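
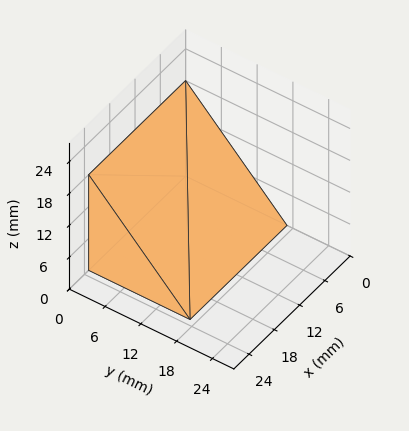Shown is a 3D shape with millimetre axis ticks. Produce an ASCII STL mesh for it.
Reading the render: the shape is a wedge (ramp): 23 × 17 mm base, rising to 18 mm along the y=0 edge and sloping linearly to z=0 at y=17 (dimensions read to the nearest mm from the axis ticks). For the STL, each face is triangulated and given an outward normal.

solid part
  facet normal 0.0000 0.0000 -1.0000
    outer loop
      vertex 23.0 17.0 0.0
      vertex 23.0 0.0 0.0
      vertex 0.0 0.0 0.0
    endloop
  endfacet
  facet normal 0.0000 0.0000 -1.0000
    outer loop
      vertex 0.0 17.0 0.0
      vertex 23.0 17.0 0.0
      vertex 0.0 0.0 0.0
    endloop
  endfacet
  facet normal 0.0000 -1.0000 0.0000
    outer loop
      vertex 0.0 0.0 0.0
      vertex 23.0 0.0 0.0
      vertex 23.0 0.0 18.0
    endloop
  endfacet
  facet normal 0.0000 -1.0000 0.0000
    outer loop
      vertex 0.0 0.0 0.0
      vertex 23.0 0.0 18.0
      vertex 0.0 0.0 18.0
    endloop
  endfacet
  facet normal 0.0000 0.7270 0.6866
    outer loop
      vertex 0.0 0.0 18.0
      vertex 23.0 0.0 18.0
      vertex 23.0 17.0 0.0
    endloop
  endfacet
  facet normal 0.0000 0.7270 0.6866
    outer loop
      vertex 0.0 0.0 18.0
      vertex 23.0 17.0 0.0
      vertex 0.0 17.0 0.0
    endloop
  endfacet
  facet normal -1.0000 0.0000 0.0000
    outer loop
      vertex 0.0 0.0 18.0
      vertex 0.0 17.0 0.0
      vertex 0.0 0.0 0.0
    endloop
  endfacet
  facet normal 1.0000 0.0000 0.0000
    outer loop
      vertex 23.0 0.0 0.0
      vertex 23.0 17.0 0.0
      vertex 23.0 0.0 18.0
    endloop
  endfacet
endsolid part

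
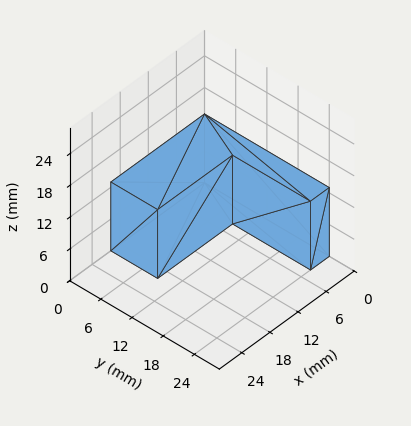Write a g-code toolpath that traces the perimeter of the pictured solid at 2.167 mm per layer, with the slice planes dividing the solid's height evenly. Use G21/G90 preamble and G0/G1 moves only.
Reading the render: the shape is an L-shaped prism: outer 20 × 24 mm, arm thicknesses ≈ 9 mm (horizontal) and 4 mm (vertical), extruded 13 mm in z (dimensions read to the nearest mm from the axis ticks). For the g-code, the solid's height is divided into equal slices at the stated Δz and each level perimeter traced with G1 moves after a G0 lift.

; perimeter-only toolpath
G21 ; units = mm
G90 ; absolute positioning
G28 ; home
; layer 1
G0 Z2.167
G0 X0.000 Y0.000
G1 X20.000 Y0.000
G1 X20.000 Y9.000
G1 X4.000 Y9.000
G1 X4.000 Y24.000
G1 X0.000 Y24.000
G1 X0.000 Y0.000
; layer 2
G0 Z4.333
G0 X0.000 Y0.000
G1 X20.000 Y0.000
G1 X20.000 Y9.000
G1 X4.000 Y9.000
G1 X4.000 Y24.000
G1 X0.000 Y24.000
G1 X0.000 Y0.000
; layer 3
G0 Z6.500
G0 X0.000 Y0.000
G1 X20.000 Y0.000
G1 X20.000 Y9.000
G1 X4.000 Y9.000
G1 X4.000 Y24.000
G1 X0.000 Y24.000
G1 X0.000 Y0.000
; layer 4
G0 Z8.667
G0 X0.000 Y0.000
G1 X20.000 Y0.000
G1 X20.000 Y9.000
G1 X4.000 Y9.000
G1 X4.000 Y24.000
G1 X0.000 Y24.000
G1 X0.000 Y0.000
; layer 5
G0 Z10.833
G0 X0.000 Y0.000
G1 X20.000 Y0.000
G1 X20.000 Y9.000
G1 X4.000 Y9.000
G1 X4.000 Y24.000
G1 X0.000 Y24.000
G1 X0.000 Y0.000
; layer 6
G0 Z13.000
G0 X0.000 Y0.000
G1 X20.000 Y0.000
G1 X20.000 Y9.000
G1 X4.000 Y9.000
G1 X4.000 Y24.000
G1 X0.000 Y24.000
G1 X0.000 Y0.000
M2 ; end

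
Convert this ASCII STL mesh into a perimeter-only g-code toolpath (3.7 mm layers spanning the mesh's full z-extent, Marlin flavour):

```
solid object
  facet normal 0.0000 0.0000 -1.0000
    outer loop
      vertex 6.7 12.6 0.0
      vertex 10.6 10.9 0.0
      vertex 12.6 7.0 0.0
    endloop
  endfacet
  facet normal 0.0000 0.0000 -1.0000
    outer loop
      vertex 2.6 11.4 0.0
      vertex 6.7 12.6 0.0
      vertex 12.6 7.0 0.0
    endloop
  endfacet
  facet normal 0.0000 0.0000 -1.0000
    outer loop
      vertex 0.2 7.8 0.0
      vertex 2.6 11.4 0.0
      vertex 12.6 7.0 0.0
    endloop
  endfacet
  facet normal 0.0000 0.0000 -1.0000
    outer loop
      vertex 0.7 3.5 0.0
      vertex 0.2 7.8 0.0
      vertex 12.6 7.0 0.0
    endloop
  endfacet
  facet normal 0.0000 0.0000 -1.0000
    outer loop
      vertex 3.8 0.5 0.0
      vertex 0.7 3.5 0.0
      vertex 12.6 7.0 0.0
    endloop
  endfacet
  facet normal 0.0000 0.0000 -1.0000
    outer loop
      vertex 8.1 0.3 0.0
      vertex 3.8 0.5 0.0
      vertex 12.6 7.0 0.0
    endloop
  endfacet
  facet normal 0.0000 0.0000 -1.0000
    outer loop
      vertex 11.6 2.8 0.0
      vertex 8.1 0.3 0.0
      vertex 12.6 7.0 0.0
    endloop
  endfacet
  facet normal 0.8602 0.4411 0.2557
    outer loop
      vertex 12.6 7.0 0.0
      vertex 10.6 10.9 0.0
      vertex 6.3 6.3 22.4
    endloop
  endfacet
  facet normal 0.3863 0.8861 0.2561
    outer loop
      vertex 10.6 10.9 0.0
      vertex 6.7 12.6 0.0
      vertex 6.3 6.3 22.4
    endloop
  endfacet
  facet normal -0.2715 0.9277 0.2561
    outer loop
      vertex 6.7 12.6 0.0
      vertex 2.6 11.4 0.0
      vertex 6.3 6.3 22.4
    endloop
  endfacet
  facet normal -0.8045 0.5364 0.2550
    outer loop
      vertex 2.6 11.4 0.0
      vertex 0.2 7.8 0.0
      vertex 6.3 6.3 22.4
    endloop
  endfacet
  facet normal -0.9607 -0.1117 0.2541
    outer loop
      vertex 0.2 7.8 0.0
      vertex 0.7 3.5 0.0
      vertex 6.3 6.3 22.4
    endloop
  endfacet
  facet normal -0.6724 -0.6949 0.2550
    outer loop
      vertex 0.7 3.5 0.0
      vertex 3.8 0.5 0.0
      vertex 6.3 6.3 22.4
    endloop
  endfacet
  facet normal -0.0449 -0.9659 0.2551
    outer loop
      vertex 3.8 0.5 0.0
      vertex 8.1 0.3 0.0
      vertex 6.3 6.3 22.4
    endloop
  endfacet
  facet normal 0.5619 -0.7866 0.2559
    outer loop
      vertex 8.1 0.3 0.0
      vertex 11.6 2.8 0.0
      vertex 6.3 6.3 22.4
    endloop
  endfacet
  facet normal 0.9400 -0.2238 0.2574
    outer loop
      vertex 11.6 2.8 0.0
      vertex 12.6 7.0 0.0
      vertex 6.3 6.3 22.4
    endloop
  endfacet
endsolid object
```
; perimeter-only toolpath
G21 ; units = mm
G90 ; absolute positioning
G28 ; home
; layer 1
G0 Z3.7
G0 X11.6 Y6.9
G1 X9.9 Y10.1
G1 X6.6 Y11.6
G1 X3.2 Y10.6
G1 X1.2 Y7.5
G1 X1.6 Y4.0
G1 X4.2 Y1.5
G1 X7.8 Y1.3
G1 X10.7 Y3.4
G1 X11.6 Y6.9
; layer 2
G0 Z7.5
G0 X10.5 Y6.8
G1 X9.2 Y9.4
G1 X6.6 Y10.5
G1 X3.8 Y9.7
G1 X2.2 Y7.3
G1 X2.6 Y4.4
G1 X4.6 Y2.4
G1 X7.5 Y2.3
G1 X9.8 Y4.0
G1 X10.5 Y6.8
; layer 3
G0 Z11.2
G0 X9.4 Y6.7
G1 X8.4 Y8.6
G1 X6.5 Y9.4
G1 X4.5 Y8.8
G1 X3.2 Y7.0
G1 X3.5 Y4.9
G1 X5.0 Y3.4
G1 X7.2 Y3.3
G1 X8.9 Y4.5
G1 X9.4 Y6.7
; layer 4
G0 Z14.9
G0 X8.4 Y6.5
G1 X7.7 Y7.8
G1 X6.4 Y8.4
G1 X5.1 Y8.0
G1 X4.3 Y6.8
G1 X4.4 Y5.4
G1 X5.5 Y4.4
G1 X6.9 Y4.3
G1 X8.1 Y5.1
G1 X8.4 Y6.5
; layer 5
G0 Z18.7
G0 X7.3 Y6.4
G1 X7.0 Y7.1
G1 X6.4 Y7.3
G1 X5.7 Y7.2
G1 X5.3 Y6.5
G1 X5.4 Y5.8
G1 X5.9 Y5.3
G1 X6.6 Y5.3
G1 X7.2 Y5.7
G1 X7.3 Y6.4
M2 ; end

The solid is a regular 9-sided pyramid, base circumscribed radius ≈ 6.3 mm, apex at z ≈ 22.4 mm. Slicing at Δz = 3.7 mm — 6 equal slices spanning the solid's height, so layer i sits at z = i·h/6 — gives 5 non-empty perimeters. Each is a 9-segment closed polygon; G0 lifts to the layer z and rapids to the start vertex, then G1 traces the edges. The cross-section shrinks linearly with z (the slice at the apex is degenerate and omitted).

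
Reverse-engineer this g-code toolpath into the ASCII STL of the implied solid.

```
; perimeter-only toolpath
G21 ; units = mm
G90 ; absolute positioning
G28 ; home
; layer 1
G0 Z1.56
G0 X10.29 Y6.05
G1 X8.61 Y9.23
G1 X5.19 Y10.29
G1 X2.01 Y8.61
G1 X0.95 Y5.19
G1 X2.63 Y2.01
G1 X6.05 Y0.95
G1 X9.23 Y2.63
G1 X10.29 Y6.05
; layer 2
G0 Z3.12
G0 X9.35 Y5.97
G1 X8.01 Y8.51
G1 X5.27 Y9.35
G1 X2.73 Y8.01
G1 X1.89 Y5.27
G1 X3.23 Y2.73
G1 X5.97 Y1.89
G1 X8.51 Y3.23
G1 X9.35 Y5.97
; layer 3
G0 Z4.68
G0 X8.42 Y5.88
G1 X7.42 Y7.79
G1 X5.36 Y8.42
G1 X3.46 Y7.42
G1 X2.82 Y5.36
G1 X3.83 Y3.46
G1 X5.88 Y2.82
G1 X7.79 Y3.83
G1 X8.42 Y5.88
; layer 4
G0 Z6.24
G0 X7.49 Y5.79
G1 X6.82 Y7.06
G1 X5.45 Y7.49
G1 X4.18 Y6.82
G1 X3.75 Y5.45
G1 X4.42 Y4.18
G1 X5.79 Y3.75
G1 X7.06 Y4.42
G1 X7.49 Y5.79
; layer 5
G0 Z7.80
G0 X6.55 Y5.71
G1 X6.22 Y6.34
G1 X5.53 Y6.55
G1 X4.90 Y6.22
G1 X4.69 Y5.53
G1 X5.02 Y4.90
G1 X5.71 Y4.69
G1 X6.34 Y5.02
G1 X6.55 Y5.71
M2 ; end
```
solid part
  facet normal 0.0000 0.0000 -1.0000
    outer loop
      vertex 5.10 11.22 0.00
      vertex 9.21 9.95 0.00
      vertex 11.22 6.14 0.00
    endloop
  endfacet
  facet normal 0.0000 0.0000 -1.0000
    outer loop
      vertex 1.29 9.21 0.00
      vertex 5.10 11.22 0.00
      vertex 11.22 6.14 0.00
    endloop
  endfacet
  facet normal 0.0000 0.0000 -1.0000
    outer loop
      vertex 0.02 5.10 0.00
      vertex 1.29 9.21 0.00
      vertex 11.22 6.14 0.00
    endloop
  endfacet
  facet normal 0.0000 0.0000 -1.0000
    outer loop
      vertex 2.03 1.29 0.00
      vertex 0.02 5.10 0.00
      vertex 11.22 6.14 0.00
    endloop
  endfacet
  facet normal 0.0000 0.0000 -1.0000
    outer loop
      vertex 6.14 0.02 0.00
      vertex 2.03 1.29 0.00
      vertex 11.22 6.14 0.00
    endloop
  endfacet
  facet normal 0.0000 0.0000 -1.0000
    outer loop
      vertex 9.95 2.03 0.00
      vertex 6.14 0.02 0.00
      vertex 11.22 6.14 0.00
    endloop
  endfacet
  facet normal 0.7733 0.4080 0.4853
    outer loop
      vertex 11.22 6.14 0.00
      vertex 9.21 9.95 0.00
      vertex 5.62 5.62 9.36
    endloop
  endfacet
  facet normal 0.2581 0.8353 0.4854
    outer loop
      vertex 9.21 9.95 0.00
      vertex 5.10 11.22 0.00
      vertex 5.62 5.62 9.36
    endloop
  endfacet
  facet normal -0.4080 0.7733 0.4853
    outer loop
      vertex 5.10 11.22 0.00
      vertex 1.29 9.21 0.00
      vertex 5.62 5.62 9.36
    endloop
  endfacet
  facet normal -0.8353 0.2581 0.4854
    outer loop
      vertex 1.29 9.21 0.00
      vertex 0.02 5.10 0.00
      vertex 5.62 5.62 9.36
    endloop
  endfacet
  facet normal -0.7733 -0.4080 0.4853
    outer loop
      vertex 0.02 5.10 0.00
      vertex 2.03 1.29 0.00
      vertex 5.62 5.62 9.36
    endloop
  endfacet
  facet normal -0.2581 -0.8353 0.4854
    outer loop
      vertex 2.03 1.29 0.00
      vertex 6.14 0.02 0.00
      vertex 5.62 5.62 9.36
    endloop
  endfacet
  facet normal 0.4080 -0.7733 0.4853
    outer loop
      vertex 6.14 0.02 0.00
      vertex 9.95 2.03 0.00
      vertex 5.62 5.62 9.36
    endloop
  endfacet
  facet normal 0.8353 -0.2581 0.4854
    outer loop
      vertex 9.95 2.03 0.00
      vertex 11.22 6.14 0.00
      vertex 5.62 5.62 9.36
    endloop
  endfacet
endsolid part

The G0 Z moves step by Δz≈1.56 mm. The G1 loops shrink linearly with z, so the solid tapers from its base footprint up to z≈9.36. Closing with a flat bottom cap and the tapered top and triangulating gives 14 facets — a regular 8-sided pyramid, base circumscribed radius ≈ 5.62 mm, apex at z ≈ 9.36 mm.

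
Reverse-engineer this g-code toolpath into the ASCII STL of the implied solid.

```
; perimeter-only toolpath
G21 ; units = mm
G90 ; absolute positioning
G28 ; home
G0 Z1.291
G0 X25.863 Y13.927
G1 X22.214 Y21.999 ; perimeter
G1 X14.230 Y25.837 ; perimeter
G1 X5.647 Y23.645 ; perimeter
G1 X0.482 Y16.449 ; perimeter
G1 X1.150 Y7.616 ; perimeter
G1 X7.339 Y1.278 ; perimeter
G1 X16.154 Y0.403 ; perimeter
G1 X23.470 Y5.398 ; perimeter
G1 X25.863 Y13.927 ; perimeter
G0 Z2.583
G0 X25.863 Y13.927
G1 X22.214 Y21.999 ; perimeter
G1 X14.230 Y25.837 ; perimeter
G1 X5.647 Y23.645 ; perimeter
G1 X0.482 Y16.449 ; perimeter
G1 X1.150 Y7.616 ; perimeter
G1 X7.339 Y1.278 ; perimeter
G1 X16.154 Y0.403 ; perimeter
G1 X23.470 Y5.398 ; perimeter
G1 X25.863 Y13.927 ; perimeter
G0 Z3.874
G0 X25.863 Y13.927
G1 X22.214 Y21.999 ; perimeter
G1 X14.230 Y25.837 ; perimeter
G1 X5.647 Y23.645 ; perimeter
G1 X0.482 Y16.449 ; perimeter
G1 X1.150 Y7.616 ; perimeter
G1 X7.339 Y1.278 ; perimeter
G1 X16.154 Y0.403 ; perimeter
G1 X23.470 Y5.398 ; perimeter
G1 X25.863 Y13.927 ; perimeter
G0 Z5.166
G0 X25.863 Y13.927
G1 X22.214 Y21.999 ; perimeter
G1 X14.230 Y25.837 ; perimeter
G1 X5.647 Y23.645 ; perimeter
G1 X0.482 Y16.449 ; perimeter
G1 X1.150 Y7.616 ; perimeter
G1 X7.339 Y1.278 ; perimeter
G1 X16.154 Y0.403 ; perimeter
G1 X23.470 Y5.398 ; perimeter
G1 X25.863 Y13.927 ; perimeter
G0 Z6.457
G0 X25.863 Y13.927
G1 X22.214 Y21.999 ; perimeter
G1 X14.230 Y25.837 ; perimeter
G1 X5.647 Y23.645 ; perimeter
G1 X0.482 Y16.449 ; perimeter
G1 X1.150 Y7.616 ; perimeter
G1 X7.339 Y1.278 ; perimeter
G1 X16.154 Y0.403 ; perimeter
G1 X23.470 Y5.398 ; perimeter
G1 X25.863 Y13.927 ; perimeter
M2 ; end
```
solid part
  facet normal 0.0000 0.0000 -1.0000
    outer loop
      vertex 14.230 25.837 0.000
      vertex 22.214 21.999 0.000
      vertex 25.863 13.927 0.000
    endloop
  endfacet
  facet normal 0.0000 0.0000 -1.0000
    outer loop
      vertex 5.647 23.645 0.000
      vertex 14.230 25.837 0.000
      vertex 25.863 13.927 0.000
    endloop
  endfacet
  facet normal 0.0000 0.0000 -1.0000
    outer loop
      vertex 0.482 16.449 0.000
      vertex 5.647 23.645 0.000
      vertex 25.863 13.927 0.000
    endloop
  endfacet
  facet normal 0.0000 0.0000 -1.0000
    outer loop
      vertex 1.150 7.616 0.000
      vertex 0.482 16.449 0.000
      vertex 25.863 13.927 0.000
    endloop
  endfacet
  facet normal 0.0000 0.0000 -1.0000
    outer loop
      vertex 7.339 1.278 0.000
      vertex 1.150 7.616 0.000
      vertex 25.863 13.927 0.000
    endloop
  endfacet
  facet normal 0.0000 0.0000 -1.0000
    outer loop
      vertex 16.154 0.403 0.000
      vertex 7.339 1.278 0.000
      vertex 25.863 13.927 0.000
    endloop
  endfacet
  facet normal 0.0000 0.0000 -1.0000
    outer loop
      vertex 23.470 5.398 0.000
      vertex 16.154 0.403 0.000
      vertex 25.863 13.927 0.000
    endloop
  endfacet
  facet normal 0.0000 0.0000 1.0000
    outer loop
      vertex 25.863 13.927 6.457
      vertex 22.214 21.999 6.457
      vertex 14.230 25.837 6.457
    endloop
  endfacet
  facet normal 0.0000 0.0000 1.0000
    outer loop
      vertex 25.863 13.927 6.457
      vertex 14.230 25.837 6.457
      vertex 5.647 23.645 6.457
    endloop
  endfacet
  facet normal 0.0000 0.0000 1.0000
    outer loop
      vertex 25.863 13.927 6.457
      vertex 5.647 23.645 6.457
      vertex 0.482 16.449 6.457
    endloop
  endfacet
  facet normal 0.0000 0.0000 1.0000
    outer loop
      vertex 25.863 13.927 6.457
      vertex 0.482 16.449 6.457
      vertex 1.150 7.616 6.457
    endloop
  endfacet
  facet normal 0.0000 0.0000 1.0000
    outer loop
      vertex 25.863 13.927 6.457
      vertex 1.150 7.616 6.457
      vertex 7.339 1.278 6.457
    endloop
  endfacet
  facet normal 0.0000 0.0000 1.0000
    outer loop
      vertex 25.863 13.927 6.457
      vertex 7.339 1.278 6.457
      vertex 16.154 0.403 6.457
    endloop
  endfacet
  facet normal 0.0000 0.0000 1.0000
    outer loop
      vertex 25.863 13.927 6.457
      vertex 16.154 0.403 6.457
      vertex 23.470 5.398 6.457
    endloop
  endfacet
  facet normal 0.9112 0.4119 0.0000
    outer loop
      vertex 25.863 13.927 0.000
      vertex 22.214 21.999 0.000
      vertex 22.214 21.999 6.457
    endloop
  endfacet
  facet normal 0.9112 0.4119 0.0000
    outer loop
      vertex 25.863 13.927 0.000
      vertex 22.214 21.999 6.457
      vertex 25.863 13.927 6.457
    endloop
  endfacet
  facet normal 0.4333 0.9013 0.0000
    outer loop
      vertex 22.214 21.999 0.000
      vertex 14.230 25.837 0.000
      vertex 14.230 25.837 6.457
    endloop
  endfacet
  facet normal 0.4333 0.9013 0.0000
    outer loop
      vertex 22.214 21.999 0.000
      vertex 14.230 25.837 6.457
      vertex 22.214 21.999 6.457
    endloop
  endfacet
  facet normal -0.2474 0.9689 0.0000
    outer loop
      vertex 14.230 25.837 0.000
      vertex 5.647 23.645 0.000
      vertex 5.647 23.645 6.457
    endloop
  endfacet
  facet normal -0.2474 0.9689 0.0000
    outer loop
      vertex 14.230 25.837 0.000
      vertex 5.647 23.645 6.457
      vertex 14.230 25.837 6.457
    endloop
  endfacet
  facet normal -0.8124 0.5831 0.0000
    outer loop
      vertex 5.647 23.645 0.000
      vertex 0.482 16.449 0.000
      vertex 0.482 16.449 6.457
    endloop
  endfacet
  facet normal -0.8124 0.5831 0.0000
    outer loop
      vertex 5.647 23.645 0.000
      vertex 0.482 16.449 6.457
      vertex 5.647 23.645 6.457
    endloop
  endfacet
  facet normal -0.9972 -0.0754 0.0000
    outer loop
      vertex 0.482 16.449 0.000
      vertex 1.150 7.616 0.000
      vertex 1.150 7.616 6.457
    endloop
  endfacet
  facet normal -0.9972 -0.0754 0.0000
    outer loop
      vertex 0.482 16.449 0.000
      vertex 1.150 7.616 6.457
      vertex 0.482 16.449 6.457
    endloop
  endfacet
  facet normal -0.7155 -0.6986 0.0000
    outer loop
      vertex 1.150 7.616 0.000
      vertex 7.339 1.278 0.000
      vertex 7.339 1.278 6.457
    endloop
  endfacet
  facet normal -0.7155 -0.6986 0.0000
    outer loop
      vertex 1.150 7.616 0.000
      vertex 7.339 1.278 6.457
      vertex 1.150 7.616 6.457
    endloop
  endfacet
  facet normal -0.0988 -0.9951 0.0000
    outer loop
      vertex 7.339 1.278 0.000
      vertex 16.154 0.403 0.000
      vertex 16.154 0.403 6.457
    endloop
  endfacet
  facet normal -0.0988 -0.9951 0.0000
    outer loop
      vertex 7.339 1.278 0.000
      vertex 16.154 0.403 6.457
      vertex 7.339 1.278 6.457
    endloop
  endfacet
  facet normal 0.5639 -0.8259 0.0000
    outer loop
      vertex 16.154 0.403 0.000
      vertex 23.470 5.398 0.000
      vertex 23.470 5.398 6.457
    endloop
  endfacet
  facet normal 0.5639 -0.8259 0.0000
    outer loop
      vertex 16.154 0.403 0.000
      vertex 23.470 5.398 6.457
      vertex 16.154 0.403 6.457
    endloop
  endfacet
  facet normal 0.9628 -0.2701 0.0000
    outer loop
      vertex 23.470 5.398 0.000
      vertex 25.863 13.927 0.000
      vertex 25.863 13.927 6.457
    endloop
  endfacet
  facet normal 0.9628 -0.2701 0.0000
    outer loop
      vertex 23.470 5.398 0.000
      vertex 25.863 13.927 6.457
      vertex 23.470 5.398 6.457
    endloop
  endfacet
endsolid part

The G0 Z moves step by Δz≈1.291 mm. Every layer's G1 loop is the same polygon, so the solid is a straight extrusion of it from z=0 to z≈6.46. Closing with flat bottom and top caps and triangulating gives 32 facets — a regular 9-sided prism (a cylinder approximated with 9 flat sides), circumscribed radius ≈ 12.9 mm, height ≈ 6.46 mm.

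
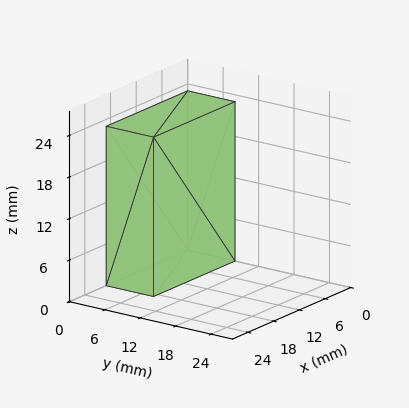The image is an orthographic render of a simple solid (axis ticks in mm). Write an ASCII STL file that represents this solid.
Reading the render: the shape is a rectangular box, roughly 19 × 8 mm footprint and 23 mm tall (dimensions read to the nearest mm from the axis ticks). For the STL, each face is triangulated and given an outward normal.

solid part
  facet normal 0.0000 0.0000 -1.0000
    outer loop
      vertex 19.00 8.00 0.00
      vertex 19.00 0.00 0.00
      vertex 0.00 0.00 0.00
    endloop
  endfacet
  facet normal 0.0000 0.0000 -1.0000
    outer loop
      vertex 0.00 8.00 0.00
      vertex 19.00 8.00 0.00
      vertex 0.00 0.00 0.00
    endloop
  endfacet
  facet normal 0.0000 0.0000 1.0000
    outer loop
      vertex 0.00 0.00 23.00
      vertex 19.00 0.00 23.00
      vertex 19.00 8.00 23.00
    endloop
  endfacet
  facet normal 0.0000 0.0000 1.0000
    outer loop
      vertex 0.00 0.00 23.00
      vertex 19.00 8.00 23.00
      vertex 0.00 8.00 23.00
    endloop
  endfacet
  facet normal 0.0000 -1.0000 0.0000
    outer loop
      vertex 0.00 0.00 0.00
      vertex 19.00 0.00 0.00
      vertex 19.00 0.00 23.00
    endloop
  endfacet
  facet normal 0.0000 -1.0000 0.0000
    outer loop
      vertex 0.00 0.00 0.00
      vertex 19.00 0.00 23.00
      vertex 0.00 0.00 23.00
    endloop
  endfacet
  facet normal 0.0000 1.0000 0.0000
    outer loop
      vertex 19.00 8.00 23.00
      vertex 19.00 8.00 0.00
      vertex 0.00 8.00 0.00
    endloop
  endfacet
  facet normal 0.0000 1.0000 0.0000
    outer loop
      vertex 0.00 8.00 23.00
      vertex 19.00 8.00 23.00
      vertex 0.00 8.00 0.00
    endloop
  endfacet
  facet normal -1.0000 0.0000 0.0000
    outer loop
      vertex 0.00 8.00 23.00
      vertex 0.00 8.00 0.00
      vertex 0.00 0.00 0.00
    endloop
  endfacet
  facet normal -1.0000 0.0000 0.0000
    outer loop
      vertex 0.00 0.00 23.00
      vertex 0.00 8.00 23.00
      vertex 0.00 0.00 0.00
    endloop
  endfacet
  facet normal 1.0000 0.0000 0.0000
    outer loop
      vertex 19.00 0.00 0.00
      vertex 19.00 8.00 0.00
      vertex 19.00 8.00 23.00
    endloop
  endfacet
  facet normal 1.0000 0.0000 0.0000
    outer loop
      vertex 19.00 0.00 0.00
      vertex 19.00 8.00 23.00
      vertex 19.00 0.00 23.00
    endloop
  endfacet
endsolid part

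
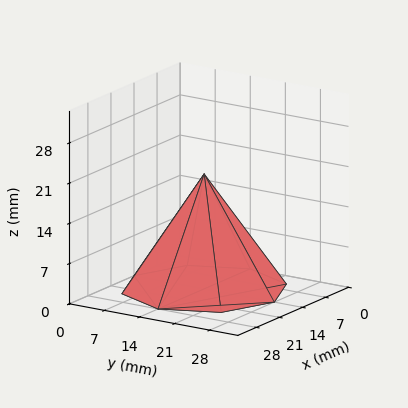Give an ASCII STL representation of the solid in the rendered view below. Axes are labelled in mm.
Reading the render: the shape is a regular 8-sided pyramid, base circumscribed radius ≈ 14 mm, apex at z ≈ 20 mm (dimensions read to the nearest mm from the axis ticks). For the STL, each face is triangulated and given an outward normal.

solid part
  facet normal 0.0000 0.0000 -1.0000
    outer loop
      vertex 14.00 28.00 0.00
      vertex 23.90 23.90 0.00
      vertex 28.00 14.00 0.00
    endloop
  endfacet
  facet normal 0.0000 0.0000 -1.0000
    outer loop
      vertex 4.10 23.90 0.00
      vertex 14.00 28.00 0.00
      vertex 28.00 14.00 0.00
    endloop
  endfacet
  facet normal 0.0000 0.0000 -1.0000
    outer loop
      vertex 0.00 14.00 0.00
      vertex 4.10 23.90 0.00
      vertex 28.00 14.00 0.00
    endloop
  endfacet
  facet normal 0.0000 0.0000 -1.0000
    outer loop
      vertex 4.10 4.10 0.00
      vertex 0.00 14.00 0.00
      vertex 28.00 14.00 0.00
    endloop
  endfacet
  facet normal 0.0000 0.0000 -1.0000
    outer loop
      vertex 14.00 0.00 0.00
      vertex 4.10 4.10 0.00
      vertex 28.00 14.00 0.00
    endloop
  endfacet
  facet normal 0.0000 0.0000 -1.0000
    outer loop
      vertex 23.90 4.10 0.00
      vertex 14.00 0.00 0.00
      vertex 28.00 14.00 0.00
    endloop
  endfacet
  facet normal 0.7758 0.3213 0.5431
    outer loop
      vertex 28.00 14.00 0.00
      vertex 23.90 23.90 0.00
      vertex 14.00 14.00 20.00
    endloop
  endfacet
  facet normal 0.3213 0.7758 0.5431
    outer loop
      vertex 23.90 23.90 0.00
      vertex 14.00 28.00 0.00
      vertex 14.00 14.00 20.00
    endloop
  endfacet
  facet normal -0.3213 0.7758 0.5431
    outer loop
      vertex 14.00 28.00 0.00
      vertex 4.10 23.90 0.00
      vertex 14.00 14.00 20.00
    endloop
  endfacet
  facet normal -0.7758 0.3213 0.5431
    outer loop
      vertex 4.10 23.90 0.00
      vertex 0.00 14.00 0.00
      vertex 14.00 14.00 20.00
    endloop
  endfacet
  facet normal -0.7758 -0.3213 0.5431
    outer loop
      vertex 0.00 14.00 0.00
      vertex 4.10 4.10 0.00
      vertex 14.00 14.00 20.00
    endloop
  endfacet
  facet normal -0.3213 -0.7758 0.5431
    outer loop
      vertex 4.10 4.10 0.00
      vertex 14.00 0.00 0.00
      vertex 14.00 14.00 20.00
    endloop
  endfacet
  facet normal 0.3213 -0.7758 0.5431
    outer loop
      vertex 14.00 0.00 0.00
      vertex 23.90 4.10 0.00
      vertex 14.00 14.00 20.00
    endloop
  endfacet
  facet normal 0.7758 -0.3213 0.5431
    outer loop
      vertex 23.90 4.10 0.00
      vertex 28.00 14.00 0.00
      vertex 14.00 14.00 20.00
    endloop
  endfacet
endsolid part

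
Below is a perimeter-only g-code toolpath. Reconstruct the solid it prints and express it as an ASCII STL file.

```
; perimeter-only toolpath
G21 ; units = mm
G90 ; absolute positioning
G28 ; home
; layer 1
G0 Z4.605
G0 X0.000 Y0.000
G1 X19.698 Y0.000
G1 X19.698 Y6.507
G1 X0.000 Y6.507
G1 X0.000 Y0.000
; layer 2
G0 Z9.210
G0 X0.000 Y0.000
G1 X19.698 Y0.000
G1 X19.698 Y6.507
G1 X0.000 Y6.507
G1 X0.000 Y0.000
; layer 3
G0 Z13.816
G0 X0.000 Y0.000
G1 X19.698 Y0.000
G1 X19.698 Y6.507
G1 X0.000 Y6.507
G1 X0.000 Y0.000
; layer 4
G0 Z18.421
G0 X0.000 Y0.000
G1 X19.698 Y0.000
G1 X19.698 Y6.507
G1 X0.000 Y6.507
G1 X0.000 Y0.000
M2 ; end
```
solid part
  facet normal 0.0000 0.0000 -1.0000
    outer loop
      vertex 19.698 6.507 0.000
      vertex 19.698 0.000 0.000
      vertex 0.000 0.000 0.000
    endloop
  endfacet
  facet normal 0.0000 0.0000 -1.0000
    outer loop
      vertex 0.000 6.507 0.000
      vertex 19.698 6.507 0.000
      vertex 0.000 0.000 0.000
    endloop
  endfacet
  facet normal 0.0000 0.0000 1.0000
    outer loop
      vertex 0.000 0.000 18.421
      vertex 19.698 0.000 18.421
      vertex 19.698 6.507 18.421
    endloop
  endfacet
  facet normal 0.0000 0.0000 1.0000
    outer loop
      vertex 0.000 0.000 18.421
      vertex 19.698 6.507 18.421
      vertex 0.000 6.507 18.421
    endloop
  endfacet
  facet normal 0.0000 -1.0000 0.0000
    outer loop
      vertex 0.000 0.000 0.000
      vertex 19.698 0.000 0.000
      vertex 19.698 0.000 18.421
    endloop
  endfacet
  facet normal 0.0000 -1.0000 0.0000
    outer loop
      vertex 0.000 0.000 0.000
      vertex 19.698 0.000 18.421
      vertex 0.000 0.000 18.421
    endloop
  endfacet
  facet normal 0.0000 1.0000 0.0000
    outer loop
      vertex 19.698 6.507 18.421
      vertex 19.698 6.507 0.000
      vertex 0.000 6.507 0.000
    endloop
  endfacet
  facet normal 0.0000 1.0000 0.0000
    outer loop
      vertex 0.000 6.507 18.421
      vertex 19.698 6.507 18.421
      vertex 0.000 6.507 0.000
    endloop
  endfacet
  facet normal -1.0000 0.0000 0.0000
    outer loop
      vertex 0.000 6.507 18.421
      vertex 0.000 6.507 0.000
      vertex 0.000 0.000 0.000
    endloop
  endfacet
  facet normal -1.0000 0.0000 0.0000
    outer loop
      vertex 0.000 0.000 18.421
      vertex 0.000 6.507 18.421
      vertex 0.000 0.000 0.000
    endloop
  endfacet
  facet normal 1.0000 0.0000 0.0000
    outer loop
      vertex 19.698 0.000 0.000
      vertex 19.698 6.507 0.000
      vertex 19.698 6.507 18.421
    endloop
  endfacet
  facet normal 1.0000 0.0000 0.0000
    outer loop
      vertex 19.698 0.000 0.000
      vertex 19.698 6.507 18.421
      vertex 19.698 0.000 18.421
    endloop
  endfacet
endsolid part

The G0 Z moves step by Δz≈4.605 mm. Every layer's G1 loop is the same polygon, so the solid is a straight extrusion of it from z=0 to z≈18.4. Closing with flat bottom and top caps and triangulating gives 12 facets — a rectangular box, roughly 19.7 × 6.51 mm footprint and 18.4 mm tall.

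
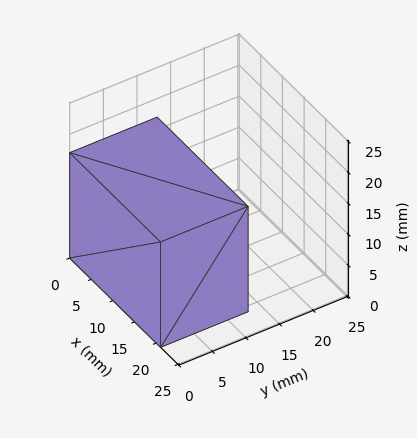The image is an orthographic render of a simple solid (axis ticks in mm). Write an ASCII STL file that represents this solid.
Reading the render: the shape is a rectangular box, roughly 21 × 13 mm footprint and 17 mm tall (dimensions read to the nearest mm from the axis ticks). For the STL, each face is triangulated and given an outward normal.

solid part
  facet normal 0.0000 0.0000 -1.0000
    outer loop
      vertex 21.0 13.0 0.0
      vertex 21.0 0.0 0.0
      vertex 0.0 0.0 0.0
    endloop
  endfacet
  facet normal 0.0000 0.0000 -1.0000
    outer loop
      vertex 0.0 13.0 0.0
      vertex 21.0 13.0 0.0
      vertex 0.0 0.0 0.0
    endloop
  endfacet
  facet normal 0.0000 0.0000 1.0000
    outer loop
      vertex 0.0 0.0 17.0
      vertex 21.0 0.0 17.0
      vertex 21.0 13.0 17.0
    endloop
  endfacet
  facet normal 0.0000 0.0000 1.0000
    outer loop
      vertex 0.0 0.0 17.0
      vertex 21.0 13.0 17.0
      vertex 0.0 13.0 17.0
    endloop
  endfacet
  facet normal 0.0000 -1.0000 0.0000
    outer loop
      vertex 0.0 0.0 0.0
      vertex 21.0 0.0 0.0
      vertex 21.0 0.0 17.0
    endloop
  endfacet
  facet normal 0.0000 -1.0000 0.0000
    outer loop
      vertex 0.0 0.0 0.0
      vertex 21.0 0.0 17.0
      vertex 0.0 0.0 17.0
    endloop
  endfacet
  facet normal 0.0000 1.0000 0.0000
    outer loop
      vertex 21.0 13.0 17.0
      vertex 21.0 13.0 0.0
      vertex 0.0 13.0 0.0
    endloop
  endfacet
  facet normal 0.0000 1.0000 0.0000
    outer loop
      vertex 0.0 13.0 17.0
      vertex 21.0 13.0 17.0
      vertex 0.0 13.0 0.0
    endloop
  endfacet
  facet normal -1.0000 0.0000 0.0000
    outer loop
      vertex 0.0 13.0 17.0
      vertex 0.0 13.0 0.0
      vertex 0.0 0.0 0.0
    endloop
  endfacet
  facet normal -1.0000 0.0000 0.0000
    outer loop
      vertex 0.0 0.0 17.0
      vertex 0.0 13.0 17.0
      vertex 0.0 0.0 0.0
    endloop
  endfacet
  facet normal 1.0000 0.0000 0.0000
    outer loop
      vertex 21.0 0.0 0.0
      vertex 21.0 13.0 0.0
      vertex 21.0 13.0 17.0
    endloop
  endfacet
  facet normal 1.0000 0.0000 0.0000
    outer loop
      vertex 21.0 0.0 0.0
      vertex 21.0 13.0 17.0
      vertex 21.0 0.0 17.0
    endloop
  endfacet
endsolid part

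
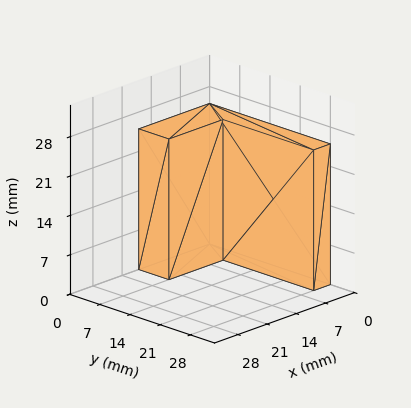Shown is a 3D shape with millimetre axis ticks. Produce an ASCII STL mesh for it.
Reading the render: the shape is an L-shaped prism: outer 17 × 28 mm, arm thicknesses ≈ 7 mm (horizontal) and 4 mm (vertical), extruded 25 mm in z (dimensions read to the nearest mm from the axis ticks). For the STL, each face is triangulated and given an outward normal.

solid part
  facet normal 0.0000 0.0000 -1.0000
    outer loop
      vertex 17.000 7.000 0.000
      vertex 17.000 0.000 0.000
      vertex 0.000 0.000 0.000
    endloop
  endfacet
  facet normal 0.0000 0.0000 -1.0000
    outer loop
      vertex 4.000 7.000 0.000
      vertex 17.000 7.000 0.000
      vertex 0.000 0.000 0.000
    endloop
  endfacet
  facet normal 0.0000 0.0000 -1.0000
    outer loop
      vertex 4.000 28.000 0.000
      vertex 4.000 7.000 0.000
      vertex 0.000 0.000 0.000
    endloop
  endfacet
  facet normal 0.0000 0.0000 -1.0000
    outer loop
      vertex 0.000 28.000 0.000
      vertex 4.000 28.000 0.000
      vertex 0.000 0.000 0.000
    endloop
  endfacet
  facet normal 0.0000 0.0000 1.0000
    outer loop
      vertex 0.000 0.000 25.000
      vertex 17.000 0.000 25.000
      vertex 17.000 7.000 25.000
    endloop
  endfacet
  facet normal 0.0000 0.0000 1.0000
    outer loop
      vertex 0.000 0.000 25.000
      vertex 17.000 7.000 25.000
      vertex 4.000 7.000 25.000
    endloop
  endfacet
  facet normal 0.0000 0.0000 1.0000
    outer loop
      vertex 0.000 0.000 25.000
      vertex 4.000 7.000 25.000
      vertex 4.000 28.000 25.000
    endloop
  endfacet
  facet normal 0.0000 0.0000 1.0000
    outer loop
      vertex 0.000 0.000 25.000
      vertex 4.000 28.000 25.000
      vertex 0.000 28.000 25.000
    endloop
  endfacet
  facet normal 0.0000 -1.0000 0.0000
    outer loop
      vertex 0.000 0.000 0.000
      vertex 17.000 0.000 0.000
      vertex 17.000 0.000 25.000
    endloop
  endfacet
  facet normal 0.0000 -1.0000 0.0000
    outer loop
      vertex 0.000 0.000 0.000
      vertex 17.000 0.000 25.000
      vertex 0.000 0.000 25.000
    endloop
  endfacet
  facet normal 1.0000 0.0000 0.0000
    outer loop
      vertex 17.000 0.000 0.000
      vertex 17.000 7.000 0.000
      vertex 17.000 7.000 25.000
    endloop
  endfacet
  facet normal 1.0000 0.0000 0.0000
    outer loop
      vertex 17.000 0.000 0.000
      vertex 17.000 7.000 25.000
      vertex 17.000 0.000 25.000
    endloop
  endfacet
  facet normal 0.0000 1.0000 0.0000
    outer loop
      vertex 17.000 7.000 0.000
      vertex 4.000 7.000 0.000
      vertex 4.000 7.000 25.000
    endloop
  endfacet
  facet normal 0.0000 1.0000 0.0000
    outer loop
      vertex 17.000 7.000 0.000
      vertex 4.000 7.000 25.000
      vertex 17.000 7.000 25.000
    endloop
  endfacet
  facet normal 1.0000 0.0000 0.0000
    outer loop
      vertex 4.000 7.000 0.000
      vertex 4.000 28.000 0.000
      vertex 4.000 28.000 25.000
    endloop
  endfacet
  facet normal 1.0000 0.0000 0.0000
    outer loop
      vertex 4.000 7.000 0.000
      vertex 4.000 28.000 25.000
      vertex 4.000 7.000 25.000
    endloop
  endfacet
  facet normal 0.0000 1.0000 0.0000
    outer loop
      vertex 4.000 28.000 0.000
      vertex 0.000 28.000 0.000
      vertex 0.000 28.000 25.000
    endloop
  endfacet
  facet normal 0.0000 1.0000 0.0000
    outer loop
      vertex 4.000 28.000 0.000
      vertex 0.000 28.000 25.000
      vertex 4.000 28.000 25.000
    endloop
  endfacet
  facet normal -1.0000 0.0000 0.0000
    outer loop
      vertex 0.000 28.000 0.000
      vertex 0.000 0.000 0.000
      vertex 0.000 0.000 25.000
    endloop
  endfacet
  facet normal -1.0000 0.0000 0.0000
    outer loop
      vertex 0.000 28.000 0.000
      vertex 0.000 0.000 25.000
      vertex 0.000 28.000 25.000
    endloop
  endfacet
endsolid part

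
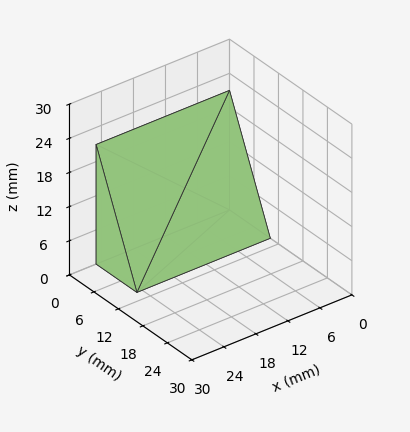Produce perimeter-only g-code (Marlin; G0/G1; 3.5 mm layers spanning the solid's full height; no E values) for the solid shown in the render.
Reading the render: the shape is a wedge (ramp): 25 × 10 mm base, rising to 21 mm along the y=0 edge and sloping linearly to z=0 at y=10 (dimensions read to the nearest mm from the axis ticks). For the g-code, the solid's height is divided into equal slices at the stated Δz and each level perimeter traced with G1 moves after a G0 lift.

; perimeter-only toolpath
G21 ; units = mm
G90 ; absolute positioning
G28 ; home
; layer 1
G0 Z3.5
G0 X0.0 Y0.0
G1 X25.0 Y0.0
G1 X25.0 Y8.3
G1 X0.0 Y8.3
G1 X0.0 Y0.0
; layer 2
G0 Z7.0
G0 X0.0 Y0.0
G1 X25.0 Y0.0
G1 X25.0 Y6.7
G1 X0.0 Y6.7
G1 X0.0 Y0.0
; layer 3
G0 Z10.5
G0 X0.0 Y0.0
G1 X25.0 Y0.0
G1 X25.0 Y5.0
G1 X0.0 Y5.0
G1 X0.0 Y0.0
; layer 4
G0 Z14.0
G0 X0.0 Y0.0
G1 X25.0 Y0.0
G1 X25.0 Y3.3
G1 X0.0 Y3.3
G1 X0.0 Y0.0
; layer 5
G0 Z17.5
G0 X0.0 Y0.0
G1 X25.0 Y0.0
G1 X25.0 Y1.7
G1 X0.0 Y1.7
G1 X0.0 Y0.0
M2 ; end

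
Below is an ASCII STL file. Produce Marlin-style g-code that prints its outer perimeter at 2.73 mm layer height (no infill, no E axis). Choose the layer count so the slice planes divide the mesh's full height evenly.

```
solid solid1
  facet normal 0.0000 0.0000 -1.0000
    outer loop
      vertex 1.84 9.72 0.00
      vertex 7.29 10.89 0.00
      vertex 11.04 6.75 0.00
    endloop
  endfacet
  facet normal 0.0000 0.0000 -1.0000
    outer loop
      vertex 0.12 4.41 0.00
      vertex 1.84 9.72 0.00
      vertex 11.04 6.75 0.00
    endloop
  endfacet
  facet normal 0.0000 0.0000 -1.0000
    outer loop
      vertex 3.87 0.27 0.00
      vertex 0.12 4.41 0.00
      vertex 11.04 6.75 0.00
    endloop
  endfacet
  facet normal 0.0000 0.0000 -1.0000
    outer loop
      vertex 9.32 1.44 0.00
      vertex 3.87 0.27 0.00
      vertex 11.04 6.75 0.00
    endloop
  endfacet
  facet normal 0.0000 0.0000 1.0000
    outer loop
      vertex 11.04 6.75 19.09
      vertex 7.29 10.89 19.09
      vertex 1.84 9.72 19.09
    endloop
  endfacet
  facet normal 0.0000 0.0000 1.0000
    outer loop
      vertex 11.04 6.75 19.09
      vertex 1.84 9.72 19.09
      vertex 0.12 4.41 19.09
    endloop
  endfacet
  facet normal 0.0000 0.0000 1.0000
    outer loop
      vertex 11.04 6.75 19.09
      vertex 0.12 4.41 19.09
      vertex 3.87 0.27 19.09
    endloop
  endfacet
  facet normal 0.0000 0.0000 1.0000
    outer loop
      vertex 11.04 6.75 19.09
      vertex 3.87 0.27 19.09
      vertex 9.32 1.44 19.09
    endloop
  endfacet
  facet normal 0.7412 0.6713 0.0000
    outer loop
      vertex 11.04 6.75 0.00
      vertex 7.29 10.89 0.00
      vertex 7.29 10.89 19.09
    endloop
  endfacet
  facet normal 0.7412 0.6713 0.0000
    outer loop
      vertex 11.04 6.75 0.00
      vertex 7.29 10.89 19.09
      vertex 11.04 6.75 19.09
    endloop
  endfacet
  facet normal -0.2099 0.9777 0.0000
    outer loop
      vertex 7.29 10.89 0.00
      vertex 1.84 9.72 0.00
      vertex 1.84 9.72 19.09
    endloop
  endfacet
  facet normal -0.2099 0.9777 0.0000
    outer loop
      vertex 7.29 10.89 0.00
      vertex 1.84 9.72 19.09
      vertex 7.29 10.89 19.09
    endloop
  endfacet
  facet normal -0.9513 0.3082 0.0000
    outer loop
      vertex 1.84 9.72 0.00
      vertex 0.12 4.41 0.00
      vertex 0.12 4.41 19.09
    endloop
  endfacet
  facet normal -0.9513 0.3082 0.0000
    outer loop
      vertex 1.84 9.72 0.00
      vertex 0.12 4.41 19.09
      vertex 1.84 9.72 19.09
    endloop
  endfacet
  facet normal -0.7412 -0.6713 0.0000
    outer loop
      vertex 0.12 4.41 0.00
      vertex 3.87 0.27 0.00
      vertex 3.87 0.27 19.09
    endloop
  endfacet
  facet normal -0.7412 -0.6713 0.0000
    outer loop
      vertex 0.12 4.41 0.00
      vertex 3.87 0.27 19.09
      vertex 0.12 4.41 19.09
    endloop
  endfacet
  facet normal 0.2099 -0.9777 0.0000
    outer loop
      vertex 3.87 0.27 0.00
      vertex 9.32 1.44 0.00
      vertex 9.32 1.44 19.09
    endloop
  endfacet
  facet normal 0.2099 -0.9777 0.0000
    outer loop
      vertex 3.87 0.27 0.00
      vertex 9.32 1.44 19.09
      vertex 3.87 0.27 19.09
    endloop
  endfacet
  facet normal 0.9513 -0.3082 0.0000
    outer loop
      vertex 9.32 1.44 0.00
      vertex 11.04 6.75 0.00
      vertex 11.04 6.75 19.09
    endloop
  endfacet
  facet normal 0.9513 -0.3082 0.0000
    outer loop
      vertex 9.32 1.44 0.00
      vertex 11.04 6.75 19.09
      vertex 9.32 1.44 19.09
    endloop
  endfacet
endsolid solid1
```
; perimeter-only toolpath
G21 ; units = mm
G90 ; absolute positioning
G28 ; home
; layer 1
G0 Z2.73
G0 X11.04 Y6.75
G1 X7.29 Y10.89
G1 X1.84 Y9.72
G1 X0.12 Y4.41
G1 X3.87 Y0.27
G1 X9.32 Y1.44
G1 X11.04 Y6.75
; layer 2
G0 Z5.45
G0 X11.04 Y6.75
G1 X7.29 Y10.89
G1 X1.84 Y9.72
G1 X0.12 Y4.41
G1 X3.87 Y0.27
G1 X9.32 Y1.44
G1 X11.04 Y6.75
; layer 3
G0 Z8.18
G0 X11.04 Y6.75
G1 X7.29 Y10.89
G1 X1.84 Y9.72
G1 X0.12 Y4.41
G1 X3.87 Y0.27
G1 X9.32 Y1.44
G1 X11.04 Y6.75
; layer 4
G0 Z10.91
G0 X11.04 Y6.75
G1 X7.29 Y10.89
G1 X1.84 Y9.72
G1 X0.12 Y4.41
G1 X3.87 Y0.27
G1 X9.32 Y1.44
G1 X11.04 Y6.75
; layer 5
G0 Z13.64
G0 X11.04 Y6.75
G1 X7.29 Y10.89
G1 X1.84 Y9.72
G1 X0.12 Y4.41
G1 X3.87 Y0.27
G1 X9.32 Y1.44
G1 X11.04 Y6.75
; layer 6
G0 Z16.36
G0 X11.04 Y6.75
G1 X7.29 Y10.89
G1 X1.84 Y9.72
G1 X0.12 Y4.41
G1 X3.87 Y0.27
G1 X9.32 Y1.44
G1 X11.04 Y6.75
; layer 7
G0 Z19.09
G0 X11.04 Y6.75
G1 X7.29 Y10.89
G1 X1.84 Y9.72
G1 X0.12 Y4.41
G1 X3.87 Y0.27
G1 X9.32 Y1.44
G1 X11.04 Y6.75
M2 ; end

The solid is a regular 6-sided prism (a cylinder approximated with 6 flat sides), circumscribed radius ≈ 5.58 mm, height ≈ 19.1 mm. Slicing at Δz = 2.73 mm — 7 equal slices spanning the solid's height, so layer i sits at z = i·h/7 — gives 7 non-empty perimeters. Each is a 6-segment closed polygon; G0 lifts to the layer z and rapids to the start vertex, then G1 traces the edges.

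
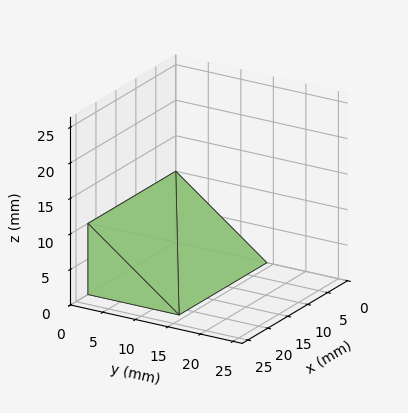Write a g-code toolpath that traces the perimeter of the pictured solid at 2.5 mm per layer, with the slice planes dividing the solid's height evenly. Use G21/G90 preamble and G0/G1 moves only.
Reading the render: the shape is a wedge (ramp): 22 × 14 mm base, rising to 10 mm along the y=0 edge and sloping linearly to z=0 at y=14 (dimensions read to the nearest mm from the axis ticks). For the g-code, the solid's height is divided into equal slices at the stated Δz and each level perimeter traced with G1 moves after a G0 lift.

; perimeter-only toolpath
G21 ; units = mm
G90 ; absolute positioning
G28 ; home
; layer 1
G0 Z2.5
G0 X0.0 Y0.0
G1 X22.0 Y0.0
G1 X22.0 Y10.5
G1 X0.0 Y10.5
G1 X0.0 Y0.0
; layer 2
G0 Z5.0
G0 X0.0 Y0.0
G1 X22.0 Y0.0
G1 X22.0 Y7.0
G1 X0.0 Y7.0
G1 X0.0 Y0.0
; layer 3
G0 Z7.5
G0 X0.0 Y0.0
G1 X22.0 Y0.0
G1 X22.0 Y3.5
G1 X0.0 Y3.5
G1 X0.0 Y0.0
M2 ; end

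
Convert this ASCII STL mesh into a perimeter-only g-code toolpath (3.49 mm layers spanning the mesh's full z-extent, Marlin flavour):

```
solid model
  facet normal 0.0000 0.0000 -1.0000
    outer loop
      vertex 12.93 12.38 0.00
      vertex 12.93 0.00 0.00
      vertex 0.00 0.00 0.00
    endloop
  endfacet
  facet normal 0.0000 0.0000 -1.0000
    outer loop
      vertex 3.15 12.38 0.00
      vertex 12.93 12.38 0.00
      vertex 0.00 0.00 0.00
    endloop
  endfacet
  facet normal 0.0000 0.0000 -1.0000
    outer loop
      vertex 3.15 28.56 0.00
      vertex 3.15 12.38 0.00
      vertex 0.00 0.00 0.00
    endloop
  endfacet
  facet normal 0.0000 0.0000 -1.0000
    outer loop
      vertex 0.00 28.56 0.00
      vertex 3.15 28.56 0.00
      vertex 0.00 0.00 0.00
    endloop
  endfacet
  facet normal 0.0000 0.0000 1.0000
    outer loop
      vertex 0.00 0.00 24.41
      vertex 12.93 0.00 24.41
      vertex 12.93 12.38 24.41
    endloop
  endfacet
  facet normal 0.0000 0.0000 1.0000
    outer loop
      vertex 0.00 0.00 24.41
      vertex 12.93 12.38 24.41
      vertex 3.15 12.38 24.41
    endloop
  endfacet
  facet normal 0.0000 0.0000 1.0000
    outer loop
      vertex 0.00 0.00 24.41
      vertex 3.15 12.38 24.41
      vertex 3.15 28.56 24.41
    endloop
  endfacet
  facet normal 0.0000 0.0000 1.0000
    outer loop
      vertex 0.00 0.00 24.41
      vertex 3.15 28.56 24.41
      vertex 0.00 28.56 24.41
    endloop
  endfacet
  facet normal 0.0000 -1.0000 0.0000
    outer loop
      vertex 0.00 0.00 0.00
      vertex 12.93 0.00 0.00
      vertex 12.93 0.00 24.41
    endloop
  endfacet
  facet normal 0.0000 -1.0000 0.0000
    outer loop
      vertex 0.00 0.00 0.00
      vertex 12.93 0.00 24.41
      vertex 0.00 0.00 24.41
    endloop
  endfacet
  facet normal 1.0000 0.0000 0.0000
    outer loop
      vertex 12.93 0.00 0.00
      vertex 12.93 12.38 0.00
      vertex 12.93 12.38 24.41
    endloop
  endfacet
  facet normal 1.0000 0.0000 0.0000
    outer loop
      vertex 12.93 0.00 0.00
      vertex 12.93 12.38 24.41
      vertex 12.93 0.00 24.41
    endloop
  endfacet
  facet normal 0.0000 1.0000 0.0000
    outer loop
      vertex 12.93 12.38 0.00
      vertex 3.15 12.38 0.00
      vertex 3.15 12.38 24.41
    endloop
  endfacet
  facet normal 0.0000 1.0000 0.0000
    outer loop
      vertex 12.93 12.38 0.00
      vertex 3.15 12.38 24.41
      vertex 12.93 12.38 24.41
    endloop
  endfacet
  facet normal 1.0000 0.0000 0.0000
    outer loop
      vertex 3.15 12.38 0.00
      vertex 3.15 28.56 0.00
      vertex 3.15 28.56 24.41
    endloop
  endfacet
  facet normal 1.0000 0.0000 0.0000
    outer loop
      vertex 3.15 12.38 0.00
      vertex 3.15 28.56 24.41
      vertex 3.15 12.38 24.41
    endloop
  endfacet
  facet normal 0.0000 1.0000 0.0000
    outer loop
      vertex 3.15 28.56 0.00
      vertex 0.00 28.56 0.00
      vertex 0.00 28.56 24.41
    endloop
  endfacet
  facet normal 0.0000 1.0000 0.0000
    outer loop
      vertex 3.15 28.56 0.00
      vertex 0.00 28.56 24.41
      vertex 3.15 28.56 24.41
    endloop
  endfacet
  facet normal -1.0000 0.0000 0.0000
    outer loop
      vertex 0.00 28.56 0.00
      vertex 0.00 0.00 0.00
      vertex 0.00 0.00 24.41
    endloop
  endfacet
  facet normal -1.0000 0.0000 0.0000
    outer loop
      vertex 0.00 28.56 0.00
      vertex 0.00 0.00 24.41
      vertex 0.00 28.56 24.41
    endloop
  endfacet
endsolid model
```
; perimeter-only toolpath
G21 ; units = mm
G90 ; absolute positioning
G28 ; home
; layer 1
G0 Z3.49
G0 X0.00 Y0.00
G1 X12.93 Y0.00
G1 X12.93 Y12.38
G1 X3.15 Y12.38
G1 X3.15 Y28.56
G1 X0.00 Y28.56
G1 X0.00 Y0.00
; layer 2
G0 Z6.97
G0 X0.00 Y0.00
G1 X12.93 Y0.00
G1 X12.93 Y12.38
G1 X3.15 Y12.38
G1 X3.15 Y28.56
G1 X0.00 Y28.56
G1 X0.00 Y0.00
; layer 3
G0 Z10.46
G0 X0.00 Y0.00
G1 X12.93 Y0.00
G1 X12.93 Y12.38
G1 X3.15 Y12.38
G1 X3.15 Y28.56
G1 X0.00 Y28.56
G1 X0.00 Y0.00
; layer 4
G0 Z13.95
G0 X0.00 Y0.00
G1 X12.93 Y0.00
G1 X12.93 Y12.38
G1 X3.15 Y12.38
G1 X3.15 Y28.56
G1 X0.00 Y28.56
G1 X0.00 Y0.00
; layer 5
G0 Z17.44
G0 X0.00 Y0.00
G1 X12.93 Y0.00
G1 X12.93 Y12.38
G1 X3.15 Y12.38
G1 X3.15 Y28.56
G1 X0.00 Y28.56
G1 X0.00 Y0.00
; layer 6
G0 Z20.92
G0 X0.00 Y0.00
G1 X12.93 Y0.00
G1 X12.93 Y12.38
G1 X3.15 Y12.38
G1 X3.15 Y28.56
G1 X0.00 Y28.56
G1 X0.00 Y0.00
; layer 7
G0 Z24.41
G0 X0.00 Y0.00
G1 X12.93 Y0.00
G1 X12.93 Y12.38
G1 X3.15 Y12.38
G1 X3.15 Y28.56
G1 X0.00 Y28.56
G1 X0.00 Y0.00
M2 ; end

The solid is an L-shaped prism: outer 12.9 × 28.6 mm, arm thicknesses ≈ 12.4 mm (horizontal) and 3.15 mm (vertical), extruded 24.4 mm in z. Slicing at Δz = 3.49 mm — 7 equal slices spanning the solid's height, so layer i sits at z = i·h/7 — gives 7 non-empty perimeters. Each is a 6-segment closed polygon; G0 lifts to the layer z and rapids to the start vertex, then G1 traces the edges.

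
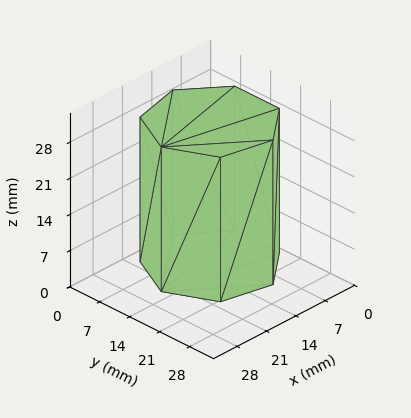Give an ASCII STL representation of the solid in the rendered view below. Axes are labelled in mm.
Reading the render: the shape is a regular 7-sided prism (a cylinder approximated with 7 flat sides), circumscribed radius ≈ 12 mm, height ≈ 28 mm (dimensions read to the nearest mm from the axis ticks). For the STL, each face is triangulated and given an outward normal.

solid part
  facet normal 0.0000 0.0000 -1.0000
    outer loop
      vertex 9.33 23.70 0.00
      vertex 19.48 21.38 0.00
      vertex 24.00 12.00 0.00
    endloop
  endfacet
  facet normal 0.0000 0.0000 -1.0000
    outer loop
      vertex 1.19 17.21 0.00
      vertex 9.33 23.70 0.00
      vertex 24.00 12.00 0.00
    endloop
  endfacet
  facet normal 0.0000 0.0000 -1.0000
    outer loop
      vertex 1.19 6.79 0.00
      vertex 1.19 17.21 0.00
      vertex 24.00 12.00 0.00
    endloop
  endfacet
  facet normal 0.0000 0.0000 -1.0000
    outer loop
      vertex 9.33 0.30 0.00
      vertex 1.19 6.79 0.00
      vertex 24.00 12.00 0.00
    endloop
  endfacet
  facet normal 0.0000 0.0000 -1.0000
    outer loop
      vertex 19.48 2.62 0.00
      vertex 9.33 0.30 0.00
      vertex 24.00 12.00 0.00
    endloop
  endfacet
  facet normal 0.0000 0.0000 1.0000
    outer loop
      vertex 24.00 12.00 28.00
      vertex 19.48 21.38 28.00
      vertex 9.33 23.70 28.00
    endloop
  endfacet
  facet normal 0.0000 0.0000 1.0000
    outer loop
      vertex 24.00 12.00 28.00
      vertex 9.33 23.70 28.00
      vertex 1.19 17.21 28.00
    endloop
  endfacet
  facet normal 0.0000 0.0000 1.0000
    outer loop
      vertex 24.00 12.00 28.00
      vertex 1.19 17.21 28.00
      vertex 1.19 6.79 28.00
    endloop
  endfacet
  facet normal 0.0000 0.0000 1.0000
    outer loop
      vertex 24.00 12.00 28.00
      vertex 1.19 6.79 28.00
      vertex 9.33 0.30 28.00
    endloop
  endfacet
  facet normal 0.0000 0.0000 1.0000
    outer loop
      vertex 24.00 12.00 28.00
      vertex 9.33 0.30 28.00
      vertex 19.48 2.62 28.00
    endloop
  endfacet
  facet normal 0.9009 0.4341 0.0000
    outer loop
      vertex 24.00 12.00 0.00
      vertex 19.48 21.38 0.00
      vertex 19.48 21.38 28.00
    endloop
  endfacet
  facet normal 0.9009 0.4341 0.0000
    outer loop
      vertex 24.00 12.00 0.00
      vertex 19.48 21.38 28.00
      vertex 24.00 12.00 28.00
    endloop
  endfacet
  facet normal 0.2228 0.9749 0.0000
    outer loop
      vertex 19.48 21.38 0.00
      vertex 9.33 23.70 0.00
      vertex 9.33 23.70 28.00
    endloop
  endfacet
  facet normal 0.2228 0.9749 0.0000
    outer loop
      vertex 19.48 21.38 0.00
      vertex 9.33 23.70 28.00
      vertex 19.48 21.38 28.00
    endloop
  endfacet
  facet normal -0.6234 0.7819 0.0000
    outer loop
      vertex 9.33 23.70 0.00
      vertex 1.19 17.21 0.00
      vertex 1.19 17.21 28.00
    endloop
  endfacet
  facet normal -0.6234 0.7819 0.0000
    outer loop
      vertex 9.33 23.70 0.00
      vertex 1.19 17.21 28.00
      vertex 9.33 23.70 28.00
    endloop
  endfacet
  facet normal -1.0000 0.0000 0.0000
    outer loop
      vertex 1.19 17.21 0.00
      vertex 1.19 6.79 0.00
      vertex 1.19 6.79 28.00
    endloop
  endfacet
  facet normal -1.0000 0.0000 0.0000
    outer loop
      vertex 1.19 17.21 0.00
      vertex 1.19 6.79 28.00
      vertex 1.19 17.21 28.00
    endloop
  endfacet
  facet normal -0.6234 -0.7819 0.0000
    outer loop
      vertex 1.19 6.79 0.00
      vertex 9.33 0.30 0.00
      vertex 9.33 0.30 28.00
    endloop
  endfacet
  facet normal -0.6234 -0.7819 0.0000
    outer loop
      vertex 1.19 6.79 0.00
      vertex 9.33 0.30 28.00
      vertex 1.19 6.79 28.00
    endloop
  endfacet
  facet normal 0.2228 -0.9749 0.0000
    outer loop
      vertex 9.33 0.30 0.00
      vertex 19.48 2.62 0.00
      vertex 19.48 2.62 28.00
    endloop
  endfacet
  facet normal 0.2228 -0.9749 0.0000
    outer loop
      vertex 9.33 0.30 0.00
      vertex 19.48 2.62 28.00
      vertex 9.33 0.30 28.00
    endloop
  endfacet
  facet normal 0.9009 -0.4341 0.0000
    outer loop
      vertex 19.48 2.62 0.00
      vertex 24.00 12.00 0.00
      vertex 24.00 12.00 28.00
    endloop
  endfacet
  facet normal 0.9009 -0.4341 0.0000
    outer loop
      vertex 19.48 2.62 0.00
      vertex 24.00 12.00 28.00
      vertex 19.48 2.62 28.00
    endloop
  endfacet
endsolid part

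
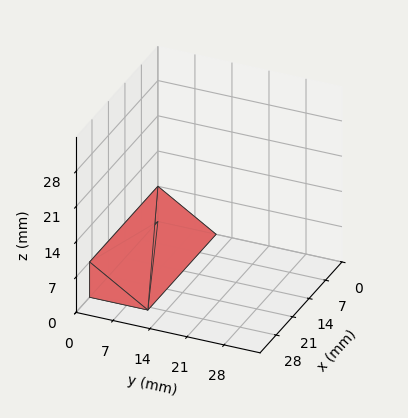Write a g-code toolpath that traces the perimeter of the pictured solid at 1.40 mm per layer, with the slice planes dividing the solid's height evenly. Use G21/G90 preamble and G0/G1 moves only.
Reading the render: the shape is a wedge (ramp): 29 × 11 mm base, rising to 7 mm along the y=0 edge and sloping linearly to z=0 at y=11 (dimensions read to the nearest mm from the axis ticks). For the g-code, the solid's height is divided into equal slices at the stated Δz and each level perimeter traced with G1 moves after a G0 lift.

; perimeter-only toolpath
G21 ; units = mm
G90 ; absolute positioning
G28 ; home
; layer 1
G0 Z1.40
G0 X0.00 Y0.00
G1 X29.00 Y0.00
G1 X29.00 Y8.80
G1 X0.00 Y8.80
G1 X0.00 Y0.00
; layer 2
G0 Z2.80
G0 X0.00 Y0.00
G1 X29.00 Y0.00
G1 X29.00 Y6.60
G1 X0.00 Y6.60
G1 X0.00 Y0.00
; layer 3
G0 Z4.20
G0 X0.00 Y0.00
G1 X29.00 Y0.00
G1 X29.00 Y4.40
G1 X0.00 Y4.40
G1 X0.00 Y0.00
; layer 4
G0 Z5.60
G0 X0.00 Y0.00
G1 X29.00 Y0.00
G1 X29.00 Y2.20
G1 X0.00 Y2.20
G1 X0.00 Y0.00
M2 ; end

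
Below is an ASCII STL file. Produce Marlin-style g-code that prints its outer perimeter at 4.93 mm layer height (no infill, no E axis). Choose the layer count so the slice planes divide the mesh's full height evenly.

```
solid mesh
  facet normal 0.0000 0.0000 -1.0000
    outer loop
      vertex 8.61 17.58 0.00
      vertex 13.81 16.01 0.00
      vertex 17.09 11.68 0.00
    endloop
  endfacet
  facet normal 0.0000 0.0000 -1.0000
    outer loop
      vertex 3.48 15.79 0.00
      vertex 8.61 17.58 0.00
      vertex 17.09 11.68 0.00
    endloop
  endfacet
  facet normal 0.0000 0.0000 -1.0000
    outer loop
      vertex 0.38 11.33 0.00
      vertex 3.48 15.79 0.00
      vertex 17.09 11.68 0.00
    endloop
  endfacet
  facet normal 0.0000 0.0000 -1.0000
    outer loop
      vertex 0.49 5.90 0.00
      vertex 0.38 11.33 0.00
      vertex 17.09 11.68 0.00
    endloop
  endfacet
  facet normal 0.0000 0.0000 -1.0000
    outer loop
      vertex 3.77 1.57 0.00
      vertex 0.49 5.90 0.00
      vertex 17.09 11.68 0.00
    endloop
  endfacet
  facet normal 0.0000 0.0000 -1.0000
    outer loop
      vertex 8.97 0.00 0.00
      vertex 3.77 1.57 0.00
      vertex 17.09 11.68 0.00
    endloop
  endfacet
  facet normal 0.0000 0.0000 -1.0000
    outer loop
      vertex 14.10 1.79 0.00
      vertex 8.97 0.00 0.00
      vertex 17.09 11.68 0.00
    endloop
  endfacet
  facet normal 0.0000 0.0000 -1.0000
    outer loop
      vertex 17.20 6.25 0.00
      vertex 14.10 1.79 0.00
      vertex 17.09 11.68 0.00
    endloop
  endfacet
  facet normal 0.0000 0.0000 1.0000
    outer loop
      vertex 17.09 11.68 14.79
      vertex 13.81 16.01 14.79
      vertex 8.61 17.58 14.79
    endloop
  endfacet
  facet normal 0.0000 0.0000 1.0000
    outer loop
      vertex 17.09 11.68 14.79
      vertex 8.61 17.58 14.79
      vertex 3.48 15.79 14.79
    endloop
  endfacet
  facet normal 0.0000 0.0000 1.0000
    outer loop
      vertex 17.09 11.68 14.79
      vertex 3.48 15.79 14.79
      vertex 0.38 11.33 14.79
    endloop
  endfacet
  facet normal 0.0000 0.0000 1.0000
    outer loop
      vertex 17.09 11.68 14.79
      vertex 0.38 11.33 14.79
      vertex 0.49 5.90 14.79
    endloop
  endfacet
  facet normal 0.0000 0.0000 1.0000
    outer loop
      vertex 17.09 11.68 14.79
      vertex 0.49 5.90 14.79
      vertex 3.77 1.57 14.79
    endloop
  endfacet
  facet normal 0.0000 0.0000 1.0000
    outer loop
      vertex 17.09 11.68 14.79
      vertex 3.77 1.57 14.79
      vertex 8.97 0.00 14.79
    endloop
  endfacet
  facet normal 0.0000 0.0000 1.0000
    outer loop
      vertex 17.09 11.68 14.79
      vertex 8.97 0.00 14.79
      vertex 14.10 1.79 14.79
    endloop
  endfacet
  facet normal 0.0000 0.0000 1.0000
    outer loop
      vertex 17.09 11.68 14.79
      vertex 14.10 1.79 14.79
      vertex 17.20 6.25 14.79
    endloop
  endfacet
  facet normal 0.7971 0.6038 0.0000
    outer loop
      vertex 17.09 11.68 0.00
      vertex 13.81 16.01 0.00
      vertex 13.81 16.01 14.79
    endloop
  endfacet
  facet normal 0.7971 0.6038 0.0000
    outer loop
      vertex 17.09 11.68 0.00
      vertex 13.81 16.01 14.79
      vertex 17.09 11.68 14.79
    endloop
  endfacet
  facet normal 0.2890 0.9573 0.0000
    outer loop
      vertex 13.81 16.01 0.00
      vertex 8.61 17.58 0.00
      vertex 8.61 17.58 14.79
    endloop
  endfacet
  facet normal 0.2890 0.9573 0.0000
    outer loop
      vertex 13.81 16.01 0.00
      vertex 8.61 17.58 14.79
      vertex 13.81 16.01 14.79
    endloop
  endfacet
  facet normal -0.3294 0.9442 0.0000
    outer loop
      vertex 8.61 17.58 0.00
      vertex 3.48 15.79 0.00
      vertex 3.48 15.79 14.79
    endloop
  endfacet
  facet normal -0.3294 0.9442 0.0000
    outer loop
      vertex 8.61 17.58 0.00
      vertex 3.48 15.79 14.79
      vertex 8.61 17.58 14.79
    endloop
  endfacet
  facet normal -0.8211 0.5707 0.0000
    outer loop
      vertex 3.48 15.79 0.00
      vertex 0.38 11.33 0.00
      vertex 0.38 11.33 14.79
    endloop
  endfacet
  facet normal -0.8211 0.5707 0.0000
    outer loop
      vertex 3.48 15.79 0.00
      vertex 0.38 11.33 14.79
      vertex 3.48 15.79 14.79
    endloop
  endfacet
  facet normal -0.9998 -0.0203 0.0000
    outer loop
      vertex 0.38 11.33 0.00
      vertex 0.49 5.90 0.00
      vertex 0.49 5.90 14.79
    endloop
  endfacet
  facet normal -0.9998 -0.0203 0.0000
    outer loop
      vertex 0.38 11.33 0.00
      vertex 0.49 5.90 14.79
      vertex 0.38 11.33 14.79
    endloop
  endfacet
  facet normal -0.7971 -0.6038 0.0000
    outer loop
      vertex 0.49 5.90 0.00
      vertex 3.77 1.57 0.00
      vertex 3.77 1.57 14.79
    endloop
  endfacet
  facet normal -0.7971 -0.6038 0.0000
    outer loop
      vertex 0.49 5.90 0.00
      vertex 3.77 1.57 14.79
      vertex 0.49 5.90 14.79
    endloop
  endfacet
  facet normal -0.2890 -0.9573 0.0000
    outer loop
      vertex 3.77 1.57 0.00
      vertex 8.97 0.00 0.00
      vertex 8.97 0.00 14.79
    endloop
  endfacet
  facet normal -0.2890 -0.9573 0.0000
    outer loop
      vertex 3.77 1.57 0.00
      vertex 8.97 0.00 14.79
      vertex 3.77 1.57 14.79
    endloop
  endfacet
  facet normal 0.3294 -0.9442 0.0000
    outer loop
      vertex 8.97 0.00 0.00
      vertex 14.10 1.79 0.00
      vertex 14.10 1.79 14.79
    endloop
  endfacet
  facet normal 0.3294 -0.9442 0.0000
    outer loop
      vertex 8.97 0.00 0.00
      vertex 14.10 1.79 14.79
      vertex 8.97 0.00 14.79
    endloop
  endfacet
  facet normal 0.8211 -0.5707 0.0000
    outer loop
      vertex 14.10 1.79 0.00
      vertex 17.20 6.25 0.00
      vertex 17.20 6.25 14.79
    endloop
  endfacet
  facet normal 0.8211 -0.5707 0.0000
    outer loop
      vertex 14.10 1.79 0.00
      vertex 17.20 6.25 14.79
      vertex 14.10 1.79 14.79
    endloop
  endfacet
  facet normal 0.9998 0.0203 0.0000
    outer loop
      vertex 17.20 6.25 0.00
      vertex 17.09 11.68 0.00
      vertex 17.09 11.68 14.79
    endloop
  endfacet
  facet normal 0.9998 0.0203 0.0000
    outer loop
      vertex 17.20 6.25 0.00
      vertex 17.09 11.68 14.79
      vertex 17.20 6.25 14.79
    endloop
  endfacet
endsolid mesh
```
; perimeter-only toolpath
G21 ; units = mm
G90 ; absolute positioning
G28 ; home
; layer 1
G0 Z4.93
G0 X17.09 Y11.68
G1 X13.81 Y16.01
G1 X8.61 Y17.58
G1 X3.48 Y15.79
G1 X0.38 Y11.33
G1 X0.49 Y5.90
G1 X3.77 Y1.57
G1 X8.97 Y0.00
G1 X14.10 Y1.79
G1 X17.20 Y6.25
G1 X17.09 Y11.68
; layer 2
G0 Z9.86
G0 X17.09 Y11.68
G1 X13.81 Y16.01
G1 X8.61 Y17.58
G1 X3.48 Y15.79
G1 X0.38 Y11.33
G1 X0.49 Y5.90
G1 X3.77 Y1.57
G1 X8.97 Y0.00
G1 X14.10 Y1.79
G1 X17.20 Y6.25
G1 X17.09 Y11.68
; layer 3
G0 Z14.79
G0 X17.09 Y11.68
G1 X13.81 Y16.01
G1 X8.61 Y17.58
G1 X3.48 Y15.79
G1 X0.38 Y11.33
G1 X0.49 Y5.90
G1 X3.77 Y1.57
G1 X8.97 Y0.00
G1 X14.10 Y1.79
G1 X17.20 Y6.25
G1 X17.09 Y11.68
M2 ; end

The solid is a regular 10-sided prism (a cylinder approximated with 10 flat sides), circumscribed radius ≈ 8.79 mm, height ≈ 14.8 mm. Slicing at Δz = 4.93 mm — 3 equal slices spanning the solid's height, so layer i sits at z = i·h/3 — gives 3 non-empty perimeters. Each is a 10-segment closed polygon; G0 lifts to the layer z and rapids to the start vertex, then G1 traces the edges.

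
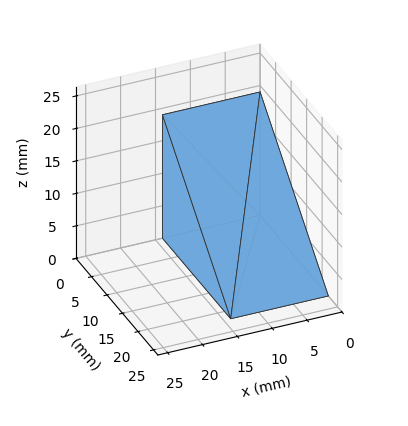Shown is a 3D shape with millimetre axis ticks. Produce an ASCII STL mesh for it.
Reading the render: the shape is a wedge (ramp): 14 × 22 mm base, rising to 19 mm along the y=0 edge and sloping linearly to z=0 at y=22 (dimensions read to the nearest mm from the axis ticks). For the STL, each face is triangulated and given an outward normal.

solid part
  facet normal 0.0000 0.0000 -1.0000
    outer loop
      vertex 14.0 22.0 0.0
      vertex 14.0 0.0 0.0
      vertex 0.0 0.0 0.0
    endloop
  endfacet
  facet normal 0.0000 0.0000 -1.0000
    outer loop
      vertex 0.0 22.0 0.0
      vertex 14.0 22.0 0.0
      vertex 0.0 0.0 0.0
    endloop
  endfacet
  facet normal 0.0000 -1.0000 0.0000
    outer loop
      vertex 0.0 0.0 0.0
      vertex 14.0 0.0 0.0
      vertex 14.0 0.0 19.0
    endloop
  endfacet
  facet normal 0.0000 -1.0000 0.0000
    outer loop
      vertex 0.0 0.0 0.0
      vertex 14.0 0.0 19.0
      vertex 0.0 0.0 19.0
    endloop
  endfacet
  facet normal 0.0000 0.6536 0.7568
    outer loop
      vertex 0.0 0.0 19.0
      vertex 14.0 0.0 19.0
      vertex 14.0 22.0 0.0
    endloop
  endfacet
  facet normal 0.0000 0.6536 0.7568
    outer loop
      vertex 0.0 0.0 19.0
      vertex 14.0 22.0 0.0
      vertex 0.0 22.0 0.0
    endloop
  endfacet
  facet normal -1.0000 0.0000 0.0000
    outer loop
      vertex 0.0 0.0 19.0
      vertex 0.0 22.0 0.0
      vertex 0.0 0.0 0.0
    endloop
  endfacet
  facet normal 1.0000 0.0000 0.0000
    outer loop
      vertex 14.0 0.0 0.0
      vertex 14.0 22.0 0.0
      vertex 14.0 0.0 19.0
    endloop
  endfacet
endsolid part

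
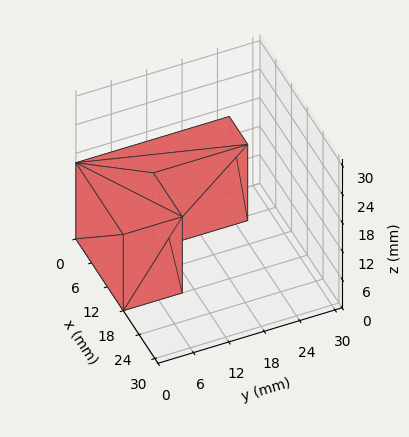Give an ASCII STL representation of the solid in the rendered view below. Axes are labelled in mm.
Reading the render: the shape is an L-shaped prism: outer 18 × 26 mm, arm thicknesses ≈ 10 mm (horizontal) and 7 mm (vertical), extruded 16 mm in z (dimensions read to the nearest mm from the axis ticks). For the STL, each face is triangulated and given an outward normal.

solid part
  facet normal 0.0000 0.0000 -1.0000
    outer loop
      vertex 18.0 10.0 0.0
      vertex 18.0 0.0 0.0
      vertex 0.0 0.0 0.0
    endloop
  endfacet
  facet normal 0.0000 0.0000 -1.0000
    outer loop
      vertex 7.0 10.0 0.0
      vertex 18.0 10.0 0.0
      vertex 0.0 0.0 0.0
    endloop
  endfacet
  facet normal 0.0000 0.0000 -1.0000
    outer loop
      vertex 7.0 26.0 0.0
      vertex 7.0 10.0 0.0
      vertex 0.0 0.0 0.0
    endloop
  endfacet
  facet normal 0.0000 0.0000 -1.0000
    outer loop
      vertex 0.0 26.0 0.0
      vertex 7.0 26.0 0.0
      vertex 0.0 0.0 0.0
    endloop
  endfacet
  facet normal 0.0000 0.0000 1.0000
    outer loop
      vertex 0.0 0.0 16.0
      vertex 18.0 0.0 16.0
      vertex 18.0 10.0 16.0
    endloop
  endfacet
  facet normal 0.0000 0.0000 1.0000
    outer loop
      vertex 0.0 0.0 16.0
      vertex 18.0 10.0 16.0
      vertex 7.0 10.0 16.0
    endloop
  endfacet
  facet normal 0.0000 0.0000 1.0000
    outer loop
      vertex 0.0 0.0 16.0
      vertex 7.0 10.0 16.0
      vertex 7.0 26.0 16.0
    endloop
  endfacet
  facet normal 0.0000 0.0000 1.0000
    outer loop
      vertex 0.0 0.0 16.0
      vertex 7.0 26.0 16.0
      vertex 0.0 26.0 16.0
    endloop
  endfacet
  facet normal 0.0000 -1.0000 0.0000
    outer loop
      vertex 0.0 0.0 0.0
      vertex 18.0 0.0 0.0
      vertex 18.0 0.0 16.0
    endloop
  endfacet
  facet normal 0.0000 -1.0000 0.0000
    outer loop
      vertex 0.0 0.0 0.0
      vertex 18.0 0.0 16.0
      vertex 0.0 0.0 16.0
    endloop
  endfacet
  facet normal 1.0000 0.0000 0.0000
    outer loop
      vertex 18.0 0.0 0.0
      vertex 18.0 10.0 0.0
      vertex 18.0 10.0 16.0
    endloop
  endfacet
  facet normal 1.0000 0.0000 0.0000
    outer loop
      vertex 18.0 0.0 0.0
      vertex 18.0 10.0 16.0
      vertex 18.0 0.0 16.0
    endloop
  endfacet
  facet normal 0.0000 1.0000 0.0000
    outer loop
      vertex 18.0 10.0 0.0
      vertex 7.0 10.0 0.0
      vertex 7.0 10.0 16.0
    endloop
  endfacet
  facet normal 0.0000 1.0000 0.0000
    outer loop
      vertex 18.0 10.0 0.0
      vertex 7.0 10.0 16.0
      vertex 18.0 10.0 16.0
    endloop
  endfacet
  facet normal 1.0000 0.0000 0.0000
    outer loop
      vertex 7.0 10.0 0.0
      vertex 7.0 26.0 0.0
      vertex 7.0 26.0 16.0
    endloop
  endfacet
  facet normal 1.0000 0.0000 0.0000
    outer loop
      vertex 7.0 10.0 0.0
      vertex 7.0 26.0 16.0
      vertex 7.0 10.0 16.0
    endloop
  endfacet
  facet normal 0.0000 1.0000 0.0000
    outer loop
      vertex 7.0 26.0 0.0
      vertex 0.0 26.0 0.0
      vertex 0.0 26.0 16.0
    endloop
  endfacet
  facet normal 0.0000 1.0000 0.0000
    outer loop
      vertex 7.0 26.0 0.0
      vertex 0.0 26.0 16.0
      vertex 7.0 26.0 16.0
    endloop
  endfacet
  facet normal -1.0000 0.0000 0.0000
    outer loop
      vertex 0.0 26.0 0.0
      vertex 0.0 0.0 0.0
      vertex 0.0 0.0 16.0
    endloop
  endfacet
  facet normal -1.0000 0.0000 0.0000
    outer loop
      vertex 0.0 26.0 0.0
      vertex 0.0 0.0 16.0
      vertex 0.0 26.0 16.0
    endloop
  endfacet
endsolid part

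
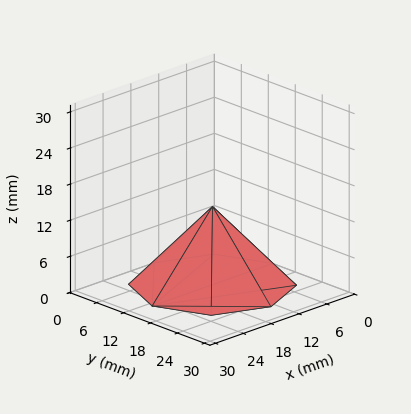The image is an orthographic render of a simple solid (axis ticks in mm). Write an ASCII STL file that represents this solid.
Reading the render: the shape is a regular 8-sided pyramid, base circumscribed radius ≈ 13 mm, apex at z ≈ 13 mm (dimensions read to the nearest mm from the axis ticks). For the STL, each face is triangulated and given an outward normal.

solid part
  facet normal 0.0000 0.0000 -1.0000
    outer loop
      vertex 13.000 26.000 0.000
      vertex 22.192 22.192 0.000
      vertex 26.000 13.000 0.000
    endloop
  endfacet
  facet normal 0.0000 0.0000 -1.0000
    outer loop
      vertex 3.808 22.192 0.000
      vertex 13.000 26.000 0.000
      vertex 26.000 13.000 0.000
    endloop
  endfacet
  facet normal 0.0000 0.0000 -1.0000
    outer loop
      vertex 0.000 13.000 0.000
      vertex 3.808 22.192 0.000
      vertex 26.000 13.000 0.000
    endloop
  endfacet
  facet normal 0.0000 0.0000 -1.0000
    outer loop
      vertex 3.808 3.808 0.000
      vertex 0.000 13.000 0.000
      vertex 26.000 13.000 0.000
    endloop
  endfacet
  facet normal 0.0000 0.0000 -1.0000
    outer loop
      vertex 13.000 0.000 0.000
      vertex 3.808 3.808 0.000
      vertex 26.000 13.000 0.000
    endloop
  endfacet
  facet normal 0.0000 0.0000 -1.0000
    outer loop
      vertex 22.192 3.808 0.000
      vertex 13.000 0.000 0.000
      vertex 26.000 13.000 0.000
    endloop
  endfacet
  facet normal 0.6786 0.2811 0.6786
    outer loop
      vertex 26.000 13.000 0.000
      vertex 22.192 22.192 0.000
      vertex 13.000 13.000 13.000
    endloop
  endfacet
  facet normal 0.2811 0.6786 0.6786
    outer loop
      vertex 22.192 22.192 0.000
      vertex 13.000 26.000 0.000
      vertex 13.000 13.000 13.000
    endloop
  endfacet
  facet normal -0.2811 0.6786 0.6786
    outer loop
      vertex 13.000 26.000 0.000
      vertex 3.808 22.192 0.000
      vertex 13.000 13.000 13.000
    endloop
  endfacet
  facet normal -0.6786 0.2811 0.6786
    outer loop
      vertex 3.808 22.192 0.000
      vertex 0.000 13.000 0.000
      vertex 13.000 13.000 13.000
    endloop
  endfacet
  facet normal -0.6786 -0.2811 0.6786
    outer loop
      vertex 0.000 13.000 0.000
      vertex 3.808 3.808 0.000
      vertex 13.000 13.000 13.000
    endloop
  endfacet
  facet normal -0.2811 -0.6786 0.6786
    outer loop
      vertex 3.808 3.808 0.000
      vertex 13.000 0.000 0.000
      vertex 13.000 13.000 13.000
    endloop
  endfacet
  facet normal 0.2811 -0.6786 0.6786
    outer loop
      vertex 13.000 0.000 0.000
      vertex 22.192 3.808 0.000
      vertex 13.000 13.000 13.000
    endloop
  endfacet
  facet normal 0.6786 -0.2811 0.6786
    outer loop
      vertex 22.192 3.808 0.000
      vertex 26.000 13.000 0.000
      vertex 13.000 13.000 13.000
    endloop
  endfacet
endsolid part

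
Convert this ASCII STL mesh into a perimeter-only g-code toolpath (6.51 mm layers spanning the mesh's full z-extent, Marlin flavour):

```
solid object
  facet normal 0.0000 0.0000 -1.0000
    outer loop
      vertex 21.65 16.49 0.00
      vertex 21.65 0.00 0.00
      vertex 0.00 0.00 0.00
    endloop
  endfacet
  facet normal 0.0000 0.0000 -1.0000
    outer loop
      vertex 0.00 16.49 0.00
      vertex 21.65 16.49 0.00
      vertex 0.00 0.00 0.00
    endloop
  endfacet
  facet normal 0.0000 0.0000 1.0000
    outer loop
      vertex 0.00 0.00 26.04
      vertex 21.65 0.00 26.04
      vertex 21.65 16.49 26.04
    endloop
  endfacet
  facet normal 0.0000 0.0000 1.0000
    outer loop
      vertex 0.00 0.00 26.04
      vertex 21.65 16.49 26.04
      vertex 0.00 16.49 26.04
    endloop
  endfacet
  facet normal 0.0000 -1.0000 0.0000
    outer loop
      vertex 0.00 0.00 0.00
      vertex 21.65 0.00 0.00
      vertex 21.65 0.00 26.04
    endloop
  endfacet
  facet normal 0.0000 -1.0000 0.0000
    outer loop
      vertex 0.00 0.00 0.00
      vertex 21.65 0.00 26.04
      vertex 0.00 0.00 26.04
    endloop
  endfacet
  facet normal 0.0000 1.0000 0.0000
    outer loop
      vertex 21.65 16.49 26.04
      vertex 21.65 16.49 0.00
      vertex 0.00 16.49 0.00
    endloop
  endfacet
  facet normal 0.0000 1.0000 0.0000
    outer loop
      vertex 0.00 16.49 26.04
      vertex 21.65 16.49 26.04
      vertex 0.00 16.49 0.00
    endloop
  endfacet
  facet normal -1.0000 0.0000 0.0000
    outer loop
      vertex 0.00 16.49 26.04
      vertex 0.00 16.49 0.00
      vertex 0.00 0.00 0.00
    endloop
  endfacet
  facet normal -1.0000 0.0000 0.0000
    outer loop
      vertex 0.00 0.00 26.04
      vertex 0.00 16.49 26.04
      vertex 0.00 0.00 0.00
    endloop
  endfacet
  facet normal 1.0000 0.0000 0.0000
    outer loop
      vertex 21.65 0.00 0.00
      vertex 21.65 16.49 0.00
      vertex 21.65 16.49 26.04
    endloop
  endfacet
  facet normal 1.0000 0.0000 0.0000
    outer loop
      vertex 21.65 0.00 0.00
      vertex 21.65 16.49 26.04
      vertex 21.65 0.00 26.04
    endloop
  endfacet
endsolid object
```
; perimeter-only toolpath
G21 ; units = mm
G90 ; absolute positioning
G28 ; home
; layer 1
G0 Z6.51
G0 X0.00 Y0.00
G1 X21.65 Y0.00
G1 X21.65 Y16.49
G1 X0.00 Y16.49
G1 X0.00 Y0.00
; layer 2
G0 Z13.02
G0 X0.00 Y0.00
G1 X21.65 Y0.00
G1 X21.65 Y16.49
G1 X0.00 Y16.49
G1 X0.00 Y0.00
; layer 3
G0 Z19.53
G0 X0.00 Y0.00
G1 X21.65 Y0.00
G1 X21.65 Y16.49
G1 X0.00 Y16.49
G1 X0.00 Y0.00
; layer 4
G0 Z26.04
G0 X0.00 Y0.00
G1 X21.65 Y0.00
G1 X21.65 Y16.49
G1 X0.00 Y16.49
G1 X0.00 Y0.00
M2 ; end

The solid is a rectangular box, roughly 21.6 × 16.5 mm footprint and 26 mm tall. Slicing at Δz = 6.51 mm — 4 equal slices spanning the solid's height, so layer i sits at z = i·h/4 — gives 4 non-empty perimeters. Each is a 4-segment closed polygon; G0 lifts to the layer z and rapids to the start vertex, then G1 traces the edges.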